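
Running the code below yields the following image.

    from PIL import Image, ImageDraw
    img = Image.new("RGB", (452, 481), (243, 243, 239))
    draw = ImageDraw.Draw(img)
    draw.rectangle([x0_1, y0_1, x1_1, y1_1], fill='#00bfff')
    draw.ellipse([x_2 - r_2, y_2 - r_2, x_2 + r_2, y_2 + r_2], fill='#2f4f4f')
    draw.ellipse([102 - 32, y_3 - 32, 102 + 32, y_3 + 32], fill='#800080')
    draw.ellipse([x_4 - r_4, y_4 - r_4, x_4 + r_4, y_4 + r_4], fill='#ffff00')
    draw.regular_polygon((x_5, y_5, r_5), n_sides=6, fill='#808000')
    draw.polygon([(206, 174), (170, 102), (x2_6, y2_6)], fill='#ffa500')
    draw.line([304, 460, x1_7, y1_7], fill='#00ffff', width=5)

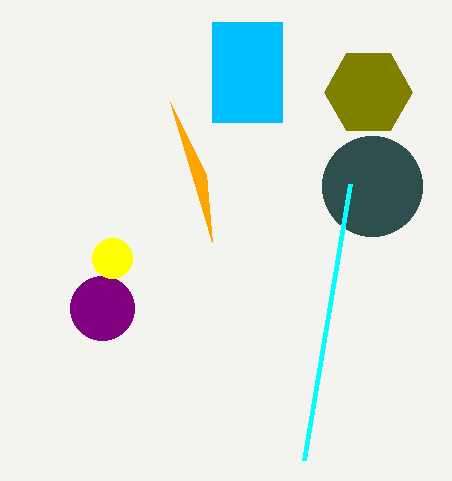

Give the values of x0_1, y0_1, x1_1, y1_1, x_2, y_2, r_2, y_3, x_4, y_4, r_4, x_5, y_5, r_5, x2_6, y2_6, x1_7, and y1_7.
x0_1 = 212
y0_1 = 22
x1_1 = 282
y1_1 = 122
x_2 = 372
y_2 = 186
r_2 = 50
y_3 = 308
x_4 = 112
y_4 = 258
r_4 = 20
x_5 = 368
y_5 = 92
r_5 = 44
x2_6 = 212
y2_6 = 242
x1_7 = 350
y1_7 = 184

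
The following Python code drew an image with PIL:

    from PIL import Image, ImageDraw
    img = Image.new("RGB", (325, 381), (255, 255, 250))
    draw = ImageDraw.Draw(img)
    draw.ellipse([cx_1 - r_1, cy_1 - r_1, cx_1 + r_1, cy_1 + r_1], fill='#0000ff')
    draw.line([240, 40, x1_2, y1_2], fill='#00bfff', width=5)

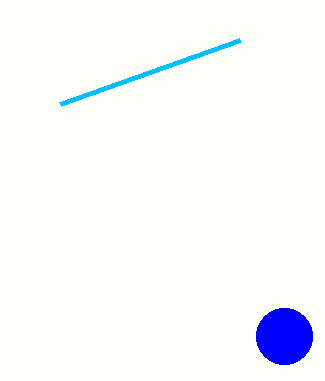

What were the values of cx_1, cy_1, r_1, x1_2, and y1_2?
cx_1 = 284
cy_1 = 336
r_1 = 28
x1_2 = 60
y1_2 = 104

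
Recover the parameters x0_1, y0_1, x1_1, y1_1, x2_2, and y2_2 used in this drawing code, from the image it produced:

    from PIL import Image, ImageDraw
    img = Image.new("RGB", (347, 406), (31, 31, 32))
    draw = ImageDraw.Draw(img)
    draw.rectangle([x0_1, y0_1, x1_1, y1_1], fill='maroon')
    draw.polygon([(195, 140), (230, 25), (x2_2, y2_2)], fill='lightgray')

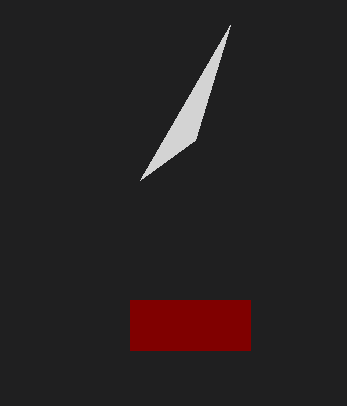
x0_1 = 130; y0_1 = 300; x1_1 = 250; y1_1 = 350; x2_2 = 140; y2_2 = 180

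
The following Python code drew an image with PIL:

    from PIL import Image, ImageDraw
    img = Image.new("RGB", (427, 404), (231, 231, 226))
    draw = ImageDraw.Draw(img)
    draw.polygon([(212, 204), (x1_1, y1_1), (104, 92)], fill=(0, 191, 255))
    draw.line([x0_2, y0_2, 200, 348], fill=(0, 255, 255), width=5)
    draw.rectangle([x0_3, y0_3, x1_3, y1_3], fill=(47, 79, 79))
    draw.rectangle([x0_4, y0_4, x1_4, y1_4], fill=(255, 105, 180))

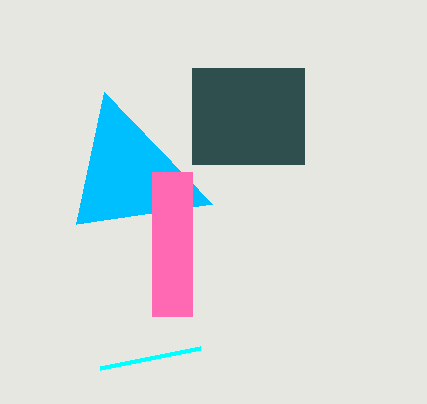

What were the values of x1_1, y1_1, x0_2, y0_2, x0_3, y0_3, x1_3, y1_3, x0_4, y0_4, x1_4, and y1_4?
x1_1 = 76; y1_1 = 224; x0_2 = 100; y0_2 = 368; x0_3 = 192; y0_3 = 68; x1_3 = 304; y1_3 = 164; x0_4 = 152; y0_4 = 172; x1_4 = 192; y1_4 = 316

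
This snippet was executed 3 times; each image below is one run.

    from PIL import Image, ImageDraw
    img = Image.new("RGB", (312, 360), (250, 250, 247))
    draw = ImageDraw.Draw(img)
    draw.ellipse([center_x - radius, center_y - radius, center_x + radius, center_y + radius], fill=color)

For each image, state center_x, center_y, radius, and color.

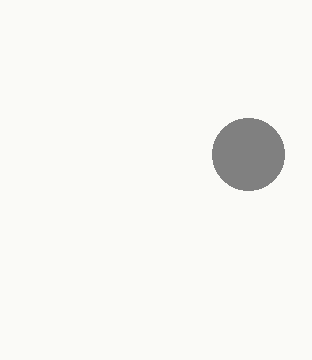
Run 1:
center_x = 248, center_y = 154, radius = 36, color = 'gray'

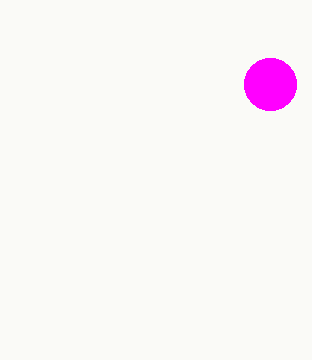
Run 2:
center_x = 270
center_y = 84
radius = 26
color = 'magenta'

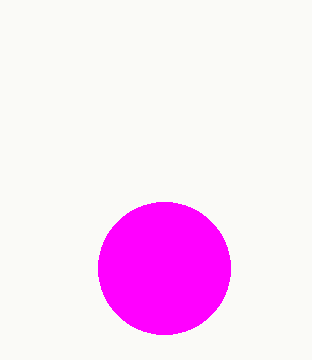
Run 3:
center_x = 164
center_y = 268
radius = 66
color = 'magenta'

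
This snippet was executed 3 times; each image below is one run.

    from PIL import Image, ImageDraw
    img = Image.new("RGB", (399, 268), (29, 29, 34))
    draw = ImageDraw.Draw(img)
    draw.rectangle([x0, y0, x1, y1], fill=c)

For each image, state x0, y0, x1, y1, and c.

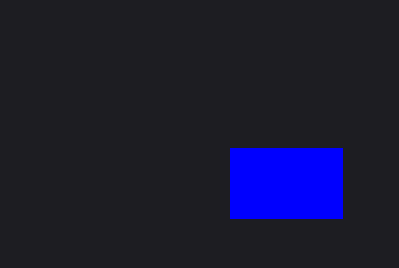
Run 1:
x0 = 230
y0 = 148
x1 = 342
y1 = 218
c = 'blue'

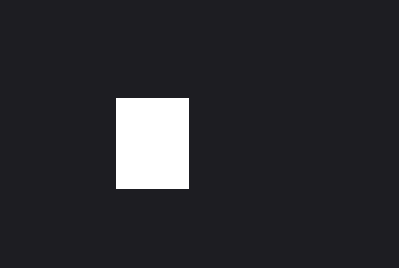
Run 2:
x0 = 116
y0 = 98
x1 = 188
y1 = 188
c = 'white'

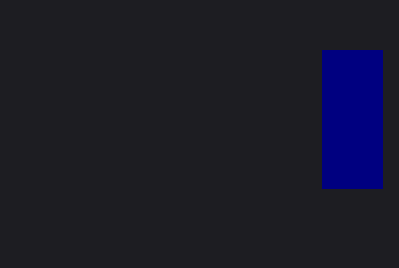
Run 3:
x0 = 322, y0 = 50, x1 = 382, y1 = 188, c = 'navy'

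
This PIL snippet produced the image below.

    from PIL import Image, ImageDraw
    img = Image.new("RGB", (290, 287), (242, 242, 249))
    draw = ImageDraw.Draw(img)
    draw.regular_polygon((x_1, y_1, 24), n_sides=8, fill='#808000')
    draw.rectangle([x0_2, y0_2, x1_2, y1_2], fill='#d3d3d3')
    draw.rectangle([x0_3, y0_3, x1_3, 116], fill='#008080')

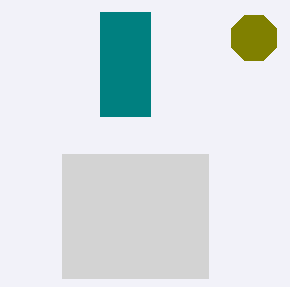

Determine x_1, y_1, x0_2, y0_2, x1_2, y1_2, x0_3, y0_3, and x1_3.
x_1 = 254, y_1 = 38, x0_2 = 62, y0_2 = 154, x1_2 = 208, y1_2 = 278, x0_3 = 100, y0_3 = 12, x1_3 = 150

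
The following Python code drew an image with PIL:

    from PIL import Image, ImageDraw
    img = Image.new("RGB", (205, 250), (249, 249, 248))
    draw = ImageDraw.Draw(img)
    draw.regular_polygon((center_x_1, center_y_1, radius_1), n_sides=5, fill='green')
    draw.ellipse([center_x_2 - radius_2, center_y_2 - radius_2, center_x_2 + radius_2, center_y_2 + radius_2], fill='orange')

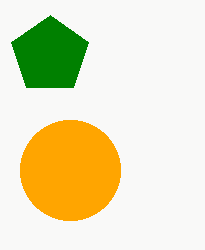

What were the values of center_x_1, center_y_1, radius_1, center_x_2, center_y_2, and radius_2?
center_x_1 = 50, center_y_1 = 55, radius_1 = 40, center_x_2 = 70, center_y_2 = 170, radius_2 = 50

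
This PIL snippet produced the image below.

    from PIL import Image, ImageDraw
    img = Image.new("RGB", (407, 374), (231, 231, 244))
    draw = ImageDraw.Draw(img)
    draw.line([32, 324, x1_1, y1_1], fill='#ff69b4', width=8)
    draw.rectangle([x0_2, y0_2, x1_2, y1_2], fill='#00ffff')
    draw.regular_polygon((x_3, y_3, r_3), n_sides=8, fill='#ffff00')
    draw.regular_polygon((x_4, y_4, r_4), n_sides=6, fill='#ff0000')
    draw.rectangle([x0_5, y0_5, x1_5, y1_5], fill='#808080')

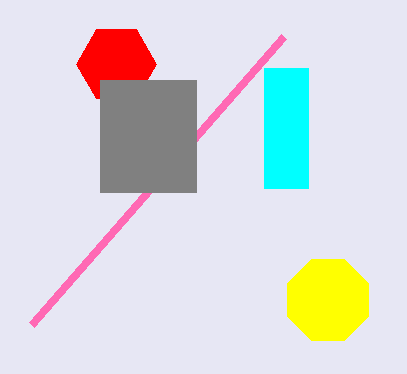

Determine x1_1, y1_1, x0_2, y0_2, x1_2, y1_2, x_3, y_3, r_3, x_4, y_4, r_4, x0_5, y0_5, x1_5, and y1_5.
x1_1 = 284; y1_1 = 36; x0_2 = 264; y0_2 = 68; x1_2 = 308; y1_2 = 188; x_3 = 328; y_3 = 300; r_3 = 44; x_4 = 116; y_4 = 64; r_4 = 40; x0_5 = 100; y0_5 = 80; x1_5 = 196; y1_5 = 192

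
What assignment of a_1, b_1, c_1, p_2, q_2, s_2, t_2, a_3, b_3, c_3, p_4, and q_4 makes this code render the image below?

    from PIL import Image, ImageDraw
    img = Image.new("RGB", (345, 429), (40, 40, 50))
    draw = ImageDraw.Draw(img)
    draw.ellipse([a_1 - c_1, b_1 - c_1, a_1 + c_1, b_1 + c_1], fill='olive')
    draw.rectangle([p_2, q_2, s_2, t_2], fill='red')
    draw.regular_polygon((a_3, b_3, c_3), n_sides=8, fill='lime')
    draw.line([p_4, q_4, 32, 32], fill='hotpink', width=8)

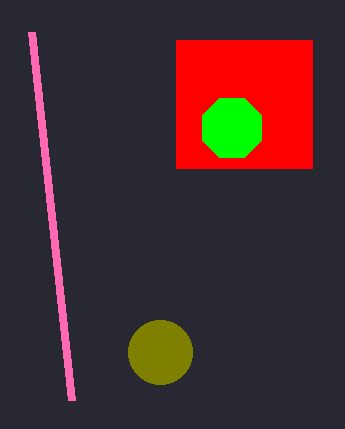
a_1 = 160
b_1 = 352
c_1 = 32
p_2 = 176
q_2 = 40
s_2 = 312
t_2 = 168
a_3 = 232
b_3 = 128
c_3 = 32
p_4 = 72
q_4 = 400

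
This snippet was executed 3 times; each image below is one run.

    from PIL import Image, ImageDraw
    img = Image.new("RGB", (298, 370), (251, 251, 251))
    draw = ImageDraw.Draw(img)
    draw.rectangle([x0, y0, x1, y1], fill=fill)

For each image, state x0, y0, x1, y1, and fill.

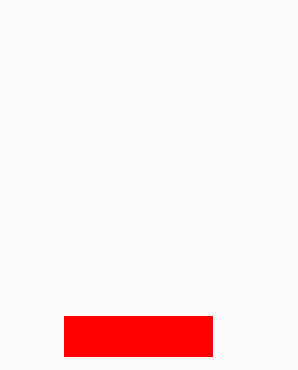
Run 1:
x0 = 64
y0 = 316
x1 = 212
y1 = 356
fill = 'red'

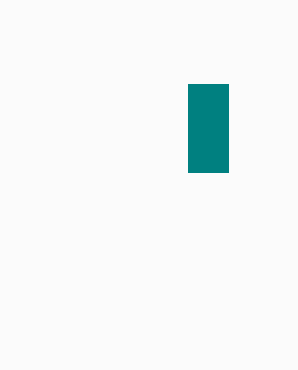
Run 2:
x0 = 188, y0 = 84, x1 = 228, y1 = 172, fill = 'teal'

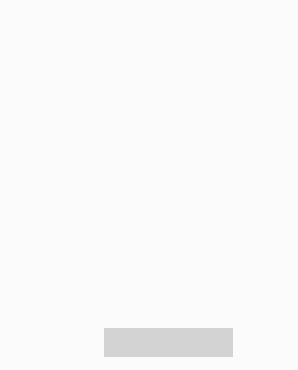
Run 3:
x0 = 104; y0 = 328; x1 = 232; y1 = 356; fill = 'lightgray'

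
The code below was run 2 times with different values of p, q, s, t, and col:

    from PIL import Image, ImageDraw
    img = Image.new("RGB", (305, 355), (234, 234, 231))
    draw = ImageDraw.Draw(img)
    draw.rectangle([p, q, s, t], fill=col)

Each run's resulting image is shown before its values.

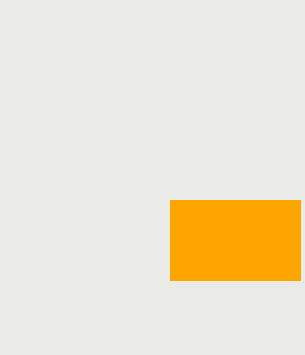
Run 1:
p = 170; q = 200; s = 300; t = 280; col = 'orange'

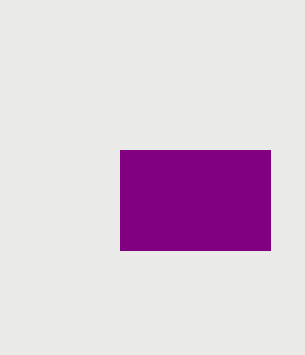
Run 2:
p = 120
q = 150
s = 270
t = 250
col = 'purple'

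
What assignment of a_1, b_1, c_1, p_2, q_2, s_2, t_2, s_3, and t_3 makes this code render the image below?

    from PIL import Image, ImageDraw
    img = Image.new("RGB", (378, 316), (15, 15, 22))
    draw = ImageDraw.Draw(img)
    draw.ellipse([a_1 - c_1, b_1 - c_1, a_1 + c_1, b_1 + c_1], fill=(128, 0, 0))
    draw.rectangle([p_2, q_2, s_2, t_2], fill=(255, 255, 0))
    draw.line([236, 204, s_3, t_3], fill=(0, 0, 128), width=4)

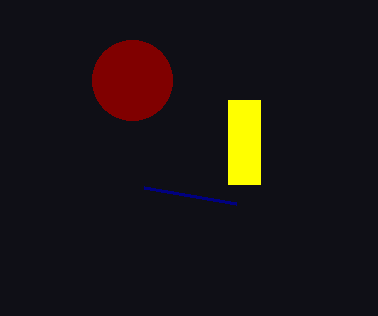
a_1 = 132, b_1 = 80, c_1 = 40, p_2 = 228, q_2 = 100, s_2 = 260, t_2 = 184, s_3 = 144, t_3 = 188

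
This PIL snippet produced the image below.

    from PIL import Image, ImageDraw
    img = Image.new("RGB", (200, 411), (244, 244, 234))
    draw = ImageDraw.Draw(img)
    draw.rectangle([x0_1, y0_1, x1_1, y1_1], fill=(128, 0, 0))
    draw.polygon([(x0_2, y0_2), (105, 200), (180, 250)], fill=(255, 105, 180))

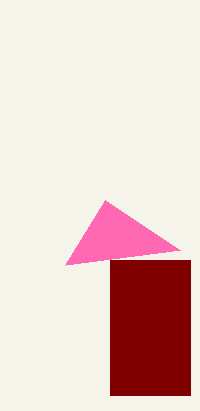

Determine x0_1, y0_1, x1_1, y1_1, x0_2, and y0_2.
x0_1 = 110; y0_1 = 260; x1_1 = 190; y1_1 = 395; x0_2 = 65; y0_2 = 265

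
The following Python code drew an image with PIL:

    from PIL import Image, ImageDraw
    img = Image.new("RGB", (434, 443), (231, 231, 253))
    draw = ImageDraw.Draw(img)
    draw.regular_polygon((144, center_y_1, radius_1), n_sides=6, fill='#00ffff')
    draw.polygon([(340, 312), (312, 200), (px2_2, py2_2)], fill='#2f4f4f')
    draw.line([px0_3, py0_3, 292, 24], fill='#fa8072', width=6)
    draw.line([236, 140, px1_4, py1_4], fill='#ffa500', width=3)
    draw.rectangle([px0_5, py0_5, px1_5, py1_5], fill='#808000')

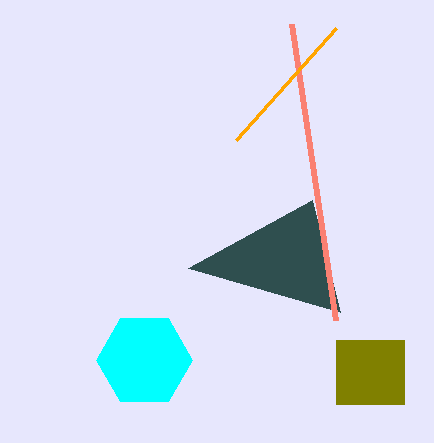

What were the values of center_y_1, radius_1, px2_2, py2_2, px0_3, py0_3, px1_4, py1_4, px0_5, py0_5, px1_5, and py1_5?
center_y_1 = 360
radius_1 = 48
px2_2 = 188
py2_2 = 268
px0_3 = 336
py0_3 = 320
px1_4 = 336
py1_4 = 28
px0_5 = 336
py0_5 = 340
px1_5 = 404
py1_5 = 404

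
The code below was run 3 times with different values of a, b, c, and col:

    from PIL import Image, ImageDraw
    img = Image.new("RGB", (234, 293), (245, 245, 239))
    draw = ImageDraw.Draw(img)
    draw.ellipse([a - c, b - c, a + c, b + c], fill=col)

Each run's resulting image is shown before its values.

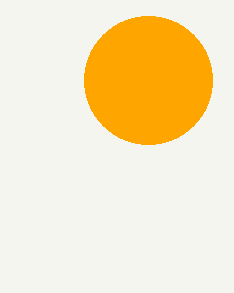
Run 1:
a = 148
b = 80
c = 64
col = 'orange'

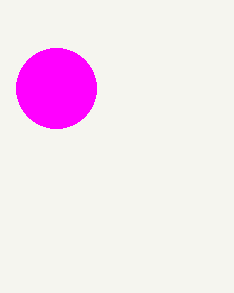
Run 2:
a = 56; b = 88; c = 40; col = 'magenta'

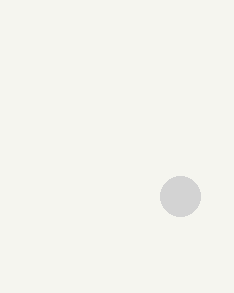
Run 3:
a = 180
b = 196
c = 20
col = 'lightgray'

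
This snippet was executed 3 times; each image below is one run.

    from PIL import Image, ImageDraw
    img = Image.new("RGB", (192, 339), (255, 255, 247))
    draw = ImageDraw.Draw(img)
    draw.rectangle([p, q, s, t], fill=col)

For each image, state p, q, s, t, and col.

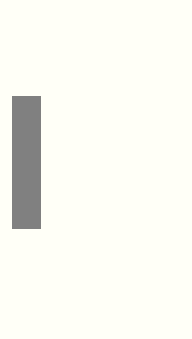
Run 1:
p = 12; q = 96; s = 40; t = 228; col = 'gray'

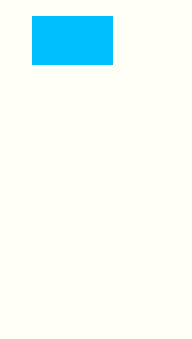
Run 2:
p = 32; q = 16; s = 112; t = 64; col = 'deepskyblue'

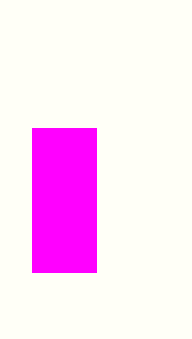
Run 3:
p = 32, q = 128, s = 96, t = 272, col = 'magenta'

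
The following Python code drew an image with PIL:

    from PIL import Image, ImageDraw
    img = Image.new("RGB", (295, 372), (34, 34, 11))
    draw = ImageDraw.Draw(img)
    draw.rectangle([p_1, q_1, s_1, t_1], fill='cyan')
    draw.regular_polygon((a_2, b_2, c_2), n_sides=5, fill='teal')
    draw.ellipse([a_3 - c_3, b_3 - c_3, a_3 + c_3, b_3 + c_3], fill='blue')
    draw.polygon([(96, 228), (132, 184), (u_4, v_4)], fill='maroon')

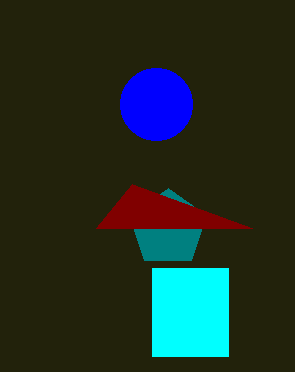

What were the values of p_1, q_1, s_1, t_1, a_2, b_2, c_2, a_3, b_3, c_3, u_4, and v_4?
p_1 = 152, q_1 = 268, s_1 = 228, t_1 = 356, a_2 = 168, b_2 = 228, c_2 = 40, a_3 = 156, b_3 = 104, c_3 = 36, u_4 = 252, v_4 = 228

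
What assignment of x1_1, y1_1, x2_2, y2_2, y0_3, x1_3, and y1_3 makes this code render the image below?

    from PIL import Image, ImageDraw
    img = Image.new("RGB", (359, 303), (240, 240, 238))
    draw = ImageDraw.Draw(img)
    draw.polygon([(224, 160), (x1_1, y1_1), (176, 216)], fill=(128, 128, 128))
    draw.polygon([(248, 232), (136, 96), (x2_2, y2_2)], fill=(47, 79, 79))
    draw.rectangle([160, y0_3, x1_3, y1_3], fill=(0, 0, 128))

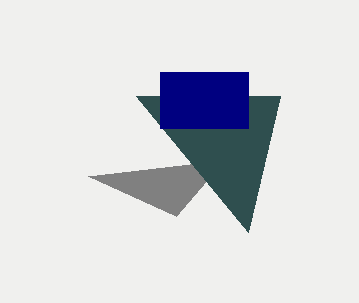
x1_1 = 88
y1_1 = 176
x2_2 = 280
y2_2 = 96
y0_3 = 72
x1_3 = 248
y1_3 = 128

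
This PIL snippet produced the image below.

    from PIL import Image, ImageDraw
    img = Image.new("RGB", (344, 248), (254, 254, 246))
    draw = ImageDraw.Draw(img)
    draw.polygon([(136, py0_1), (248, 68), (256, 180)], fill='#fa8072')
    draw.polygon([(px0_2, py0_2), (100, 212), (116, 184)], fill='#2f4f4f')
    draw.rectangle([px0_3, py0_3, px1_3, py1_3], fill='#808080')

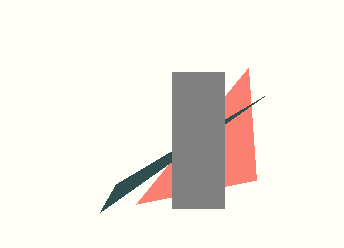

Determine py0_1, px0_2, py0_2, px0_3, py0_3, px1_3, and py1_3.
py0_1 = 204
px0_2 = 264
py0_2 = 96
px0_3 = 172
py0_3 = 72
px1_3 = 224
py1_3 = 208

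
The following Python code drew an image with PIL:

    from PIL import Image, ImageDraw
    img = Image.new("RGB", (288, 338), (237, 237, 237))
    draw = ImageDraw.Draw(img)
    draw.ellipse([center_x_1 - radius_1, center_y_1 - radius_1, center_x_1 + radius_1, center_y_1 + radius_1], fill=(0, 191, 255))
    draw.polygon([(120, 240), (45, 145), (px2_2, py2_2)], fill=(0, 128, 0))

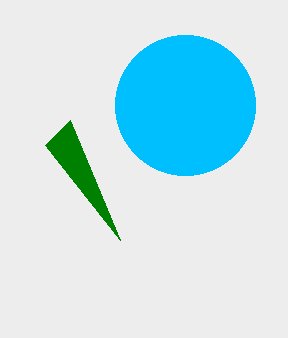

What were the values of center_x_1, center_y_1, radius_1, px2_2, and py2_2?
center_x_1 = 185
center_y_1 = 105
radius_1 = 70
px2_2 = 70
py2_2 = 120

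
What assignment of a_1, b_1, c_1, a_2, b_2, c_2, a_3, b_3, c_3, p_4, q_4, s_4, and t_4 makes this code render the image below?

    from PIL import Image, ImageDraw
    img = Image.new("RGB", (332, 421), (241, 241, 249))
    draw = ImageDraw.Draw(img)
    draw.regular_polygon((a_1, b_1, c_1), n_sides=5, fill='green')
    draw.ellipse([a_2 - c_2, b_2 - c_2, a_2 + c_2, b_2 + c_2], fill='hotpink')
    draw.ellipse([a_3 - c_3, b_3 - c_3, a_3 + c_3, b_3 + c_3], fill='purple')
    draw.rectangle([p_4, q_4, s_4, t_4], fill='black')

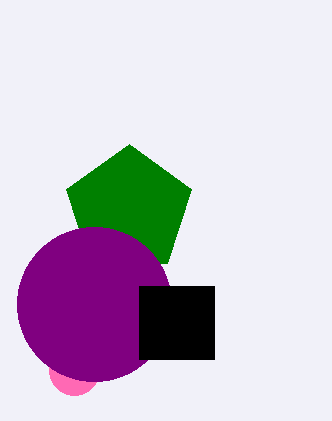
a_1 = 129
b_1 = 210
c_1 = 66
a_2 = 74
b_2 = 370
c_2 = 25
a_3 = 94
b_3 = 304
c_3 = 77
p_4 = 139
q_4 = 286
s_4 = 214
t_4 = 359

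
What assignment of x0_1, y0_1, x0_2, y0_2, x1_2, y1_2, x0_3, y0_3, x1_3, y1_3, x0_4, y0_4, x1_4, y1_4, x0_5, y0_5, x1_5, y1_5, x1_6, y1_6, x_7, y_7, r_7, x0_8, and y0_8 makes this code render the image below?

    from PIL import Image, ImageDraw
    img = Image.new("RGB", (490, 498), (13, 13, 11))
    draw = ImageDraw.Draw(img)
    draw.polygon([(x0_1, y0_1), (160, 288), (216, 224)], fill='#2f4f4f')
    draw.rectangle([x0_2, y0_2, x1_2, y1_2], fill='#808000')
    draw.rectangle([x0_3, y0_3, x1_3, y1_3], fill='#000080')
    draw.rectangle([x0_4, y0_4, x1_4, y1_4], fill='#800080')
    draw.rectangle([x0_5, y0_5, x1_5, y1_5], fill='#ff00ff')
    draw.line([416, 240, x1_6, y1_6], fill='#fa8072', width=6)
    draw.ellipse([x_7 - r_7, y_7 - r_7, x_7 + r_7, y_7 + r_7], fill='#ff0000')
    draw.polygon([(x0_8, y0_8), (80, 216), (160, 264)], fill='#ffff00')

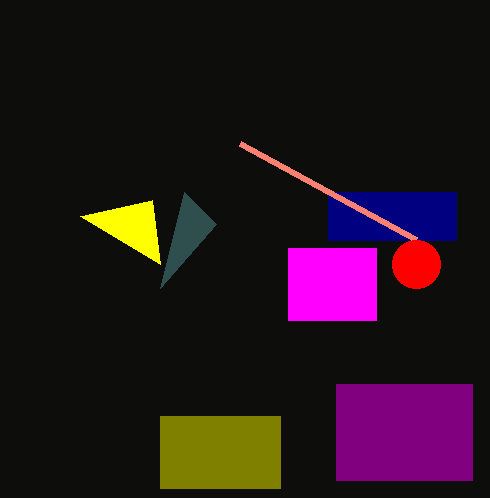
x0_1 = 184
y0_1 = 192
x0_2 = 160
y0_2 = 416
x1_2 = 280
y1_2 = 488
x0_3 = 328
y0_3 = 192
x1_3 = 456
y1_3 = 240
x0_4 = 336
y0_4 = 384
x1_4 = 472
y1_4 = 480
x0_5 = 288
y0_5 = 248
x1_5 = 376
y1_5 = 320
x1_6 = 240
y1_6 = 144
x_7 = 416
y_7 = 264
r_7 = 24
x0_8 = 152
y0_8 = 200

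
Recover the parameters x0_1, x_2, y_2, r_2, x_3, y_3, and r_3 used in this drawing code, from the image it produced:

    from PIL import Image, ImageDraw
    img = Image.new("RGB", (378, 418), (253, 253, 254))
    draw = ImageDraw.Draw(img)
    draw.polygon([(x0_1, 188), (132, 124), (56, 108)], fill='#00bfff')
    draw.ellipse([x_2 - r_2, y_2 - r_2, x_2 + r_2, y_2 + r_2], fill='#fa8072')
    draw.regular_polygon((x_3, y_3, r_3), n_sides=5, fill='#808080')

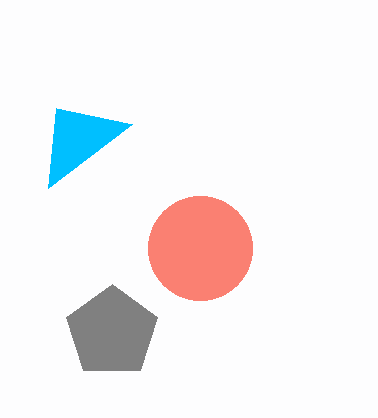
x0_1 = 48, x_2 = 200, y_2 = 248, r_2 = 52, x_3 = 112, y_3 = 332, r_3 = 48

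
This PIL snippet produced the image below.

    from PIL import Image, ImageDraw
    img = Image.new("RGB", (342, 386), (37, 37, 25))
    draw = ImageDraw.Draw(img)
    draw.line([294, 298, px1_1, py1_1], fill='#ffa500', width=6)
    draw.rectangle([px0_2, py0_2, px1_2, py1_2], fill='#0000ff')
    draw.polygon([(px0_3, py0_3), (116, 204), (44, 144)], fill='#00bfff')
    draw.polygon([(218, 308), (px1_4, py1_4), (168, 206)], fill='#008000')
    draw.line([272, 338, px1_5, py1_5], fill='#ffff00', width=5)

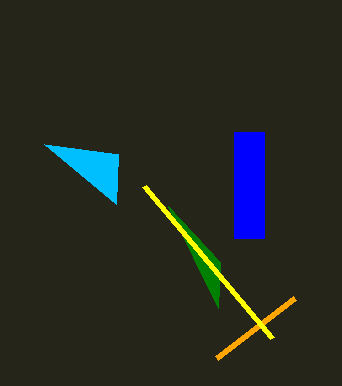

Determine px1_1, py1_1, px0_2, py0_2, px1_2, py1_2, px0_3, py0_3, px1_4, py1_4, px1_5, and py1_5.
px1_1 = 216, py1_1 = 358, px0_2 = 234, py0_2 = 132, px1_2 = 264, py1_2 = 238, px0_3 = 118, py0_3 = 154, px1_4 = 220, py1_4 = 262, px1_5 = 144, py1_5 = 186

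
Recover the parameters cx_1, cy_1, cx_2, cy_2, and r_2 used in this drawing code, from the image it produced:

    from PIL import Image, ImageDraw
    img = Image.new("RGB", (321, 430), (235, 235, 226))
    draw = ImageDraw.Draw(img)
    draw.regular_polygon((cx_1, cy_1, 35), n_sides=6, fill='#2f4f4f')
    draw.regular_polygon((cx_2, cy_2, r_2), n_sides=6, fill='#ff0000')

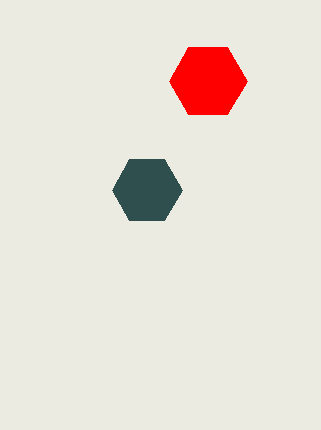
cx_1 = 147
cy_1 = 190
cx_2 = 208
cy_2 = 81
r_2 = 39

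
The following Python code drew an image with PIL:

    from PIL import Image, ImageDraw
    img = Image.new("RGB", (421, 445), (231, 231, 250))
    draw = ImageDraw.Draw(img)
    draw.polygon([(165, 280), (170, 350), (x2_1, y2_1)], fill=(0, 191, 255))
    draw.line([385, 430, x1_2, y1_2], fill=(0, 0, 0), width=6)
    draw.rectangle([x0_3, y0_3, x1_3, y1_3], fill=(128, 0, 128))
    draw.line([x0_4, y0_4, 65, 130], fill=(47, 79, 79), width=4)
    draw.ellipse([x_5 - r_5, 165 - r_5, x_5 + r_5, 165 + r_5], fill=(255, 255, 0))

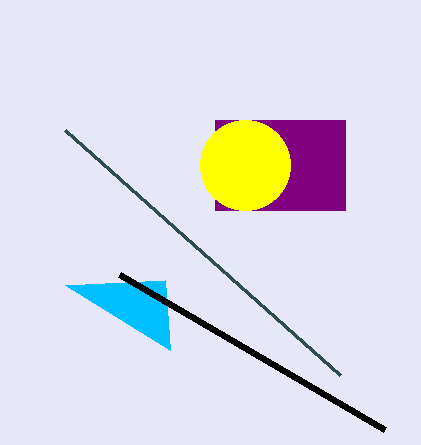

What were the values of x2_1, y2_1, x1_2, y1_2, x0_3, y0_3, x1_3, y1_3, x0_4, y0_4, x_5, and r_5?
x2_1 = 65; y2_1 = 285; x1_2 = 120; y1_2 = 275; x0_3 = 215; y0_3 = 120; x1_3 = 345; y1_3 = 210; x0_4 = 340; y0_4 = 375; x_5 = 245; r_5 = 45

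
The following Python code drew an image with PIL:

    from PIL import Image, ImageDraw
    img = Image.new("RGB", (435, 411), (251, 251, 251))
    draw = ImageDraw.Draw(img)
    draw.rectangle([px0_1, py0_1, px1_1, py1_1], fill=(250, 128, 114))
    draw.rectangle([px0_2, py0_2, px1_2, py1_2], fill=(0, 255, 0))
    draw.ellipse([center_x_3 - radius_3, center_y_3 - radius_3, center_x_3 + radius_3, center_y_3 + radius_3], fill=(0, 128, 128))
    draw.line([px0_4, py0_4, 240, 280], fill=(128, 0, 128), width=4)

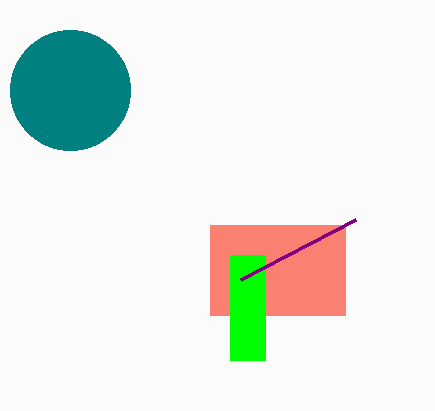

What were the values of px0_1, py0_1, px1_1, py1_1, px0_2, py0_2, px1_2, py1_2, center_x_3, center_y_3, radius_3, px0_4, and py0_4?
px0_1 = 210
py0_1 = 225
px1_1 = 345
py1_1 = 315
px0_2 = 230
py0_2 = 255
px1_2 = 265
py1_2 = 360
center_x_3 = 70
center_y_3 = 90
radius_3 = 60
px0_4 = 355
py0_4 = 220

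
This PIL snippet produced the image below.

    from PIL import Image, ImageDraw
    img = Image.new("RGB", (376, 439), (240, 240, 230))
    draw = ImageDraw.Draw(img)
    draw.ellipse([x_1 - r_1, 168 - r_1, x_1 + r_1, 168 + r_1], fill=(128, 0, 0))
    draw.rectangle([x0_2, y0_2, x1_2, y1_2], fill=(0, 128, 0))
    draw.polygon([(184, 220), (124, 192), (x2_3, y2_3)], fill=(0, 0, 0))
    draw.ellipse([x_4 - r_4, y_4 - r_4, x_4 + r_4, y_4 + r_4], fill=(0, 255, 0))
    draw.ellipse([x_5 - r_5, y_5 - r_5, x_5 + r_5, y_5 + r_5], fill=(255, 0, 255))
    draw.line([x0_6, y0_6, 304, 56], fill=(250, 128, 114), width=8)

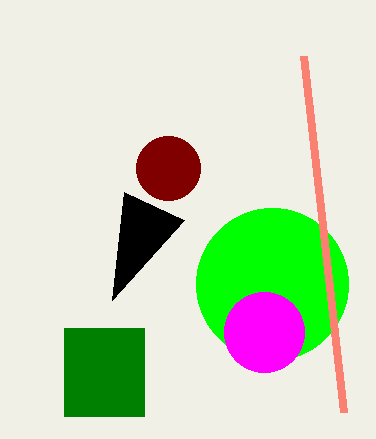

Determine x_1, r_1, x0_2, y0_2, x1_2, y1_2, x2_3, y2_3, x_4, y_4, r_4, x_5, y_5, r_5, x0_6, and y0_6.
x_1 = 168, r_1 = 32, x0_2 = 64, y0_2 = 328, x1_2 = 144, y1_2 = 416, x2_3 = 112, y2_3 = 300, x_4 = 272, y_4 = 284, r_4 = 76, x_5 = 264, y_5 = 332, r_5 = 40, x0_6 = 344, y0_6 = 412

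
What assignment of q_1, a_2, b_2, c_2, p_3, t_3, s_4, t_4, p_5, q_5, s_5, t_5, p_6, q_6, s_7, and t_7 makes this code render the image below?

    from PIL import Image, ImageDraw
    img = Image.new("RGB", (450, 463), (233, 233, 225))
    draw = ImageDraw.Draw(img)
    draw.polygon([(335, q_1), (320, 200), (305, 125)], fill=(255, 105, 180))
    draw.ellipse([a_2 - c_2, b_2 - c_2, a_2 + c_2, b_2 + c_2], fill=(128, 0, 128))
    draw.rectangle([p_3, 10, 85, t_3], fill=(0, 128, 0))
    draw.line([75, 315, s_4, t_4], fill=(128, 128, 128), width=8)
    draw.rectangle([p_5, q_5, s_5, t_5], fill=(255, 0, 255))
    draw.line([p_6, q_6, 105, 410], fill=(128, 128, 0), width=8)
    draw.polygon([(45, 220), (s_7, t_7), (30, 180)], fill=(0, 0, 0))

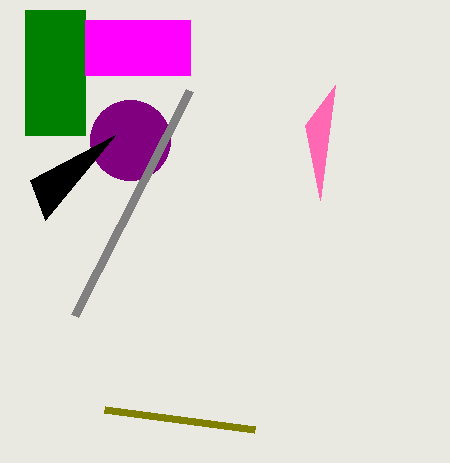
q_1 = 85; a_2 = 130; b_2 = 140; c_2 = 40; p_3 = 25; t_3 = 135; s_4 = 190; t_4 = 90; p_5 = 85; q_5 = 20; s_5 = 190; t_5 = 75; p_6 = 255; q_6 = 430; s_7 = 115; t_7 = 135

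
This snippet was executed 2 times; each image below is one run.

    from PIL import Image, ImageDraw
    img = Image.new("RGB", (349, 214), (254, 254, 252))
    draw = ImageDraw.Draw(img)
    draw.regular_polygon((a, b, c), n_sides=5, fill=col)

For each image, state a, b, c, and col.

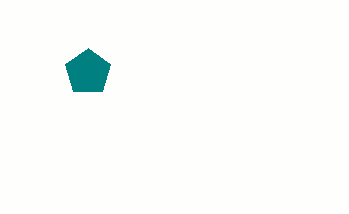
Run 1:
a = 88; b = 72; c = 24; col = 'teal'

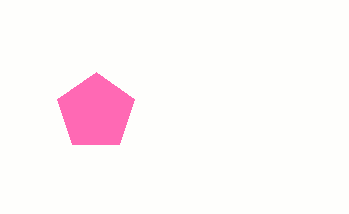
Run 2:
a = 96, b = 112, c = 40, col = 'hotpink'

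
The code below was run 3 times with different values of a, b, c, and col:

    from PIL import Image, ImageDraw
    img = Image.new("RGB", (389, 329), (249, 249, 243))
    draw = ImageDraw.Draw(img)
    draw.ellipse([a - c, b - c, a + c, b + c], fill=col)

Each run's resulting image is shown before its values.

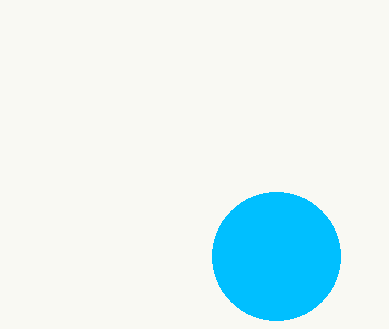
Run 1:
a = 276; b = 256; c = 64; col = 'deepskyblue'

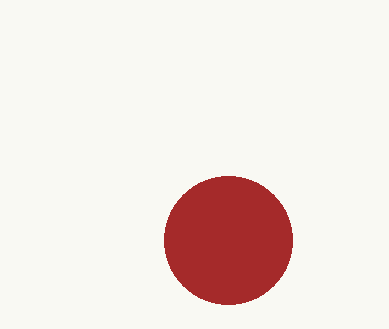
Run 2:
a = 228
b = 240
c = 64
col = 'brown'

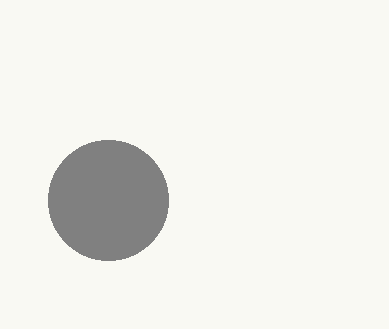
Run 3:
a = 108
b = 200
c = 60
col = 'gray'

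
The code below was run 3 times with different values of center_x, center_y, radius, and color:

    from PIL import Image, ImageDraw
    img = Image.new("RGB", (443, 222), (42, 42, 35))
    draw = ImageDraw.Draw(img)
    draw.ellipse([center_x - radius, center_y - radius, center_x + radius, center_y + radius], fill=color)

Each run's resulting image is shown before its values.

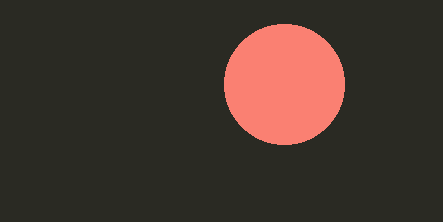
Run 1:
center_x = 284
center_y = 84
radius = 60
color = 'salmon'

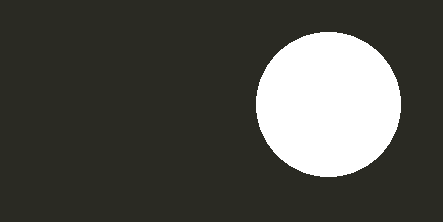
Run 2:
center_x = 328; center_y = 104; radius = 72; color = 'white'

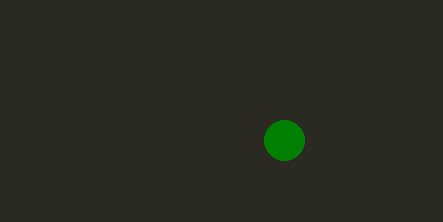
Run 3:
center_x = 284, center_y = 140, radius = 20, color = 'green'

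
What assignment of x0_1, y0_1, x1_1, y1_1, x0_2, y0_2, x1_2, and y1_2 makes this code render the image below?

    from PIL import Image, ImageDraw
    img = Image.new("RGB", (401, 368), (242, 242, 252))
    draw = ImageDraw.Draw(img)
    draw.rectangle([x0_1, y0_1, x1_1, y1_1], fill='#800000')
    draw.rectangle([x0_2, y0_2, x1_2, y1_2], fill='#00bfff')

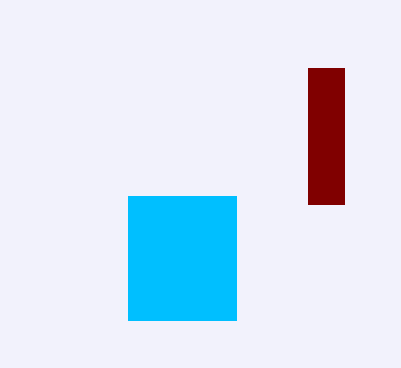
x0_1 = 308
y0_1 = 68
x1_1 = 344
y1_1 = 204
x0_2 = 128
y0_2 = 196
x1_2 = 236
y1_2 = 320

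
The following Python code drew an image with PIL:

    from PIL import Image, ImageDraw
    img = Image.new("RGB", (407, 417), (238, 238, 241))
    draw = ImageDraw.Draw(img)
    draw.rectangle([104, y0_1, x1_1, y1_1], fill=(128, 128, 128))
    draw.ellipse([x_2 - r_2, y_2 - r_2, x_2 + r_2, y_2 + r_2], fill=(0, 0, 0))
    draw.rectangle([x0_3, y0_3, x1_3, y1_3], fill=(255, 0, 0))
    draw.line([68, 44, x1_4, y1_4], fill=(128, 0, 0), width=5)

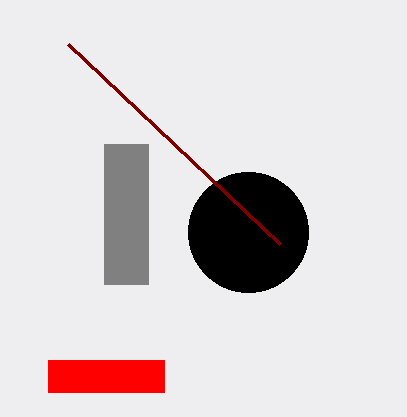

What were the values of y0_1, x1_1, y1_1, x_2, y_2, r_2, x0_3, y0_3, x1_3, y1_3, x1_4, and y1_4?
y0_1 = 144, x1_1 = 148, y1_1 = 284, x_2 = 248, y_2 = 232, r_2 = 60, x0_3 = 48, y0_3 = 360, x1_3 = 164, y1_3 = 392, x1_4 = 280, y1_4 = 244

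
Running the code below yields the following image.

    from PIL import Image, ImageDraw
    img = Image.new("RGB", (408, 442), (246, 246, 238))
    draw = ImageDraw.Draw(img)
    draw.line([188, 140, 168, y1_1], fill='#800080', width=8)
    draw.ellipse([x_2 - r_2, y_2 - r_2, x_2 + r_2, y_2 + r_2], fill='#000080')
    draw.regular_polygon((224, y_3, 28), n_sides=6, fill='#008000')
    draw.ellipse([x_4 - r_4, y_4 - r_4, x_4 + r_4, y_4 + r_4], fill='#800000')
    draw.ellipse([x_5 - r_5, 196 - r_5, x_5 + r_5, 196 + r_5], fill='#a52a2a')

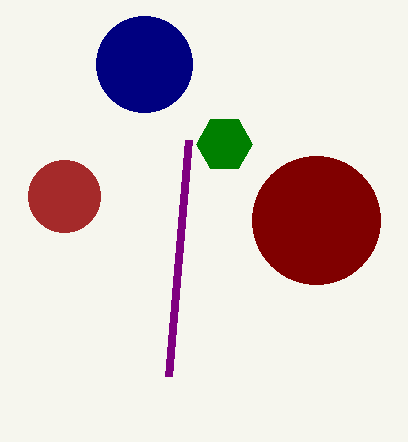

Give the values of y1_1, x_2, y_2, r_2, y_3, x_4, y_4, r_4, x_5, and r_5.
y1_1 = 376, x_2 = 144, y_2 = 64, r_2 = 48, y_3 = 144, x_4 = 316, y_4 = 220, r_4 = 64, x_5 = 64, r_5 = 36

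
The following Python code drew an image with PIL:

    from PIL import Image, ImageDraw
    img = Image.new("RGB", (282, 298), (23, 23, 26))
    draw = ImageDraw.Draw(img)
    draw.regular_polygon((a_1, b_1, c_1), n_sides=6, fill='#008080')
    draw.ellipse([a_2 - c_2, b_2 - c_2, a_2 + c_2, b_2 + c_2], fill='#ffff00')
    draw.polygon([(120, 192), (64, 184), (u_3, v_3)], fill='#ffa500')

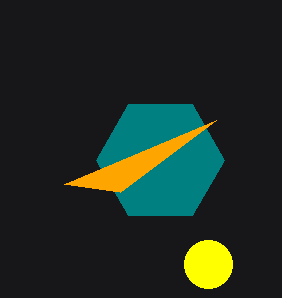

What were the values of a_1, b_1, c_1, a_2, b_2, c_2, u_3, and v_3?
a_1 = 160; b_1 = 160; c_1 = 64; a_2 = 208; b_2 = 264; c_2 = 24; u_3 = 216; v_3 = 120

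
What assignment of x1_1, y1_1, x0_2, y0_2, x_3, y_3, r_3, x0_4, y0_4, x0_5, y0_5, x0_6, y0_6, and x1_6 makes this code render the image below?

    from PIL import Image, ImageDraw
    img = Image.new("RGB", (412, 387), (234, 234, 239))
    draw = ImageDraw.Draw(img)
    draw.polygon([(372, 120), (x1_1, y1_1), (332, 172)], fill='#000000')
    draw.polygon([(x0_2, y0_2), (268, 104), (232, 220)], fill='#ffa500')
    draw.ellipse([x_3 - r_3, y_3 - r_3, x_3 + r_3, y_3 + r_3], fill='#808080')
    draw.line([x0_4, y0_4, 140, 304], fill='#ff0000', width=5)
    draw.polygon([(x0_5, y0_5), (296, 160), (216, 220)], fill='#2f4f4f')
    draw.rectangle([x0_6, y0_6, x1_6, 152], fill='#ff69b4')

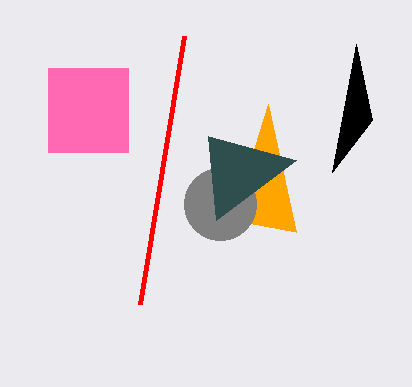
x1_1 = 356
y1_1 = 44
x0_2 = 296
y0_2 = 232
x_3 = 220
y_3 = 204
r_3 = 36
x0_4 = 184
y0_4 = 36
x0_5 = 208
y0_5 = 136
x0_6 = 48
y0_6 = 68
x1_6 = 128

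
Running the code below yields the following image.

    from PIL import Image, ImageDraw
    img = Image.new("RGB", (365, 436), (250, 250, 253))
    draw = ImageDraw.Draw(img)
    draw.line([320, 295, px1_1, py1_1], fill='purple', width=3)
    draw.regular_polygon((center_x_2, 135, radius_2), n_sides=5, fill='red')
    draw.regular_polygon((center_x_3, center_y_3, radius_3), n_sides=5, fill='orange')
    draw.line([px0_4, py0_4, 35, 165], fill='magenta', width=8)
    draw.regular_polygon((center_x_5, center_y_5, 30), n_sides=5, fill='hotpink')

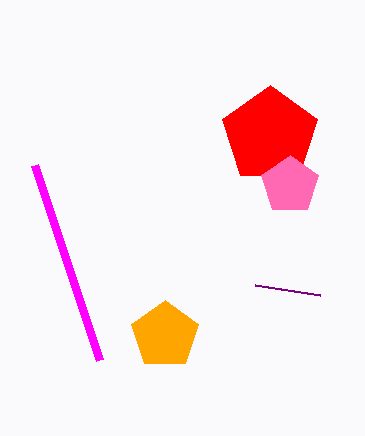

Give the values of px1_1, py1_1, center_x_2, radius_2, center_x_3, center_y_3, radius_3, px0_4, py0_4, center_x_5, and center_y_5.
px1_1 = 255
py1_1 = 285
center_x_2 = 270
radius_2 = 50
center_x_3 = 165
center_y_3 = 335
radius_3 = 35
px0_4 = 100
py0_4 = 360
center_x_5 = 290
center_y_5 = 185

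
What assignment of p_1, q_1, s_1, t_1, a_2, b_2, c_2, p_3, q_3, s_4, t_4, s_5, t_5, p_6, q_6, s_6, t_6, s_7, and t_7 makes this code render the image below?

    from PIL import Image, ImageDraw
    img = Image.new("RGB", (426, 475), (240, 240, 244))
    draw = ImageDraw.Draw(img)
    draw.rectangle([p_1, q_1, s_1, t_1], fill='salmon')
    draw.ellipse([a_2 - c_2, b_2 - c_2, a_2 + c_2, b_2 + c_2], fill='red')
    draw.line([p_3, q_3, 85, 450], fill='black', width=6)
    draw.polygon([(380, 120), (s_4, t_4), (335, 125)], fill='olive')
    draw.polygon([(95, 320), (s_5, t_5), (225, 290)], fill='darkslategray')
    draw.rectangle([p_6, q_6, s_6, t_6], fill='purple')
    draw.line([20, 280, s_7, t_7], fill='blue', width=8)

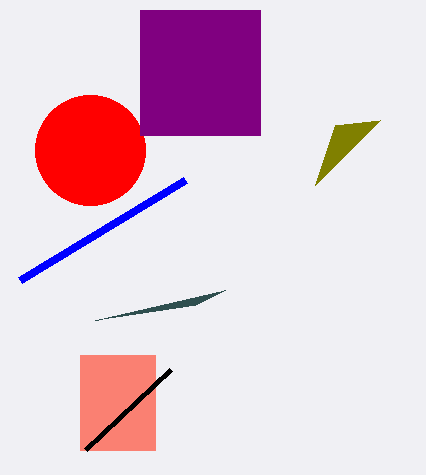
p_1 = 80, q_1 = 355, s_1 = 155, t_1 = 450, a_2 = 90, b_2 = 150, c_2 = 55, p_3 = 170, q_3 = 370, s_4 = 315, t_4 = 185, s_5 = 195, t_5 = 305, p_6 = 140, q_6 = 10, s_6 = 260, t_6 = 135, s_7 = 185, t_7 = 180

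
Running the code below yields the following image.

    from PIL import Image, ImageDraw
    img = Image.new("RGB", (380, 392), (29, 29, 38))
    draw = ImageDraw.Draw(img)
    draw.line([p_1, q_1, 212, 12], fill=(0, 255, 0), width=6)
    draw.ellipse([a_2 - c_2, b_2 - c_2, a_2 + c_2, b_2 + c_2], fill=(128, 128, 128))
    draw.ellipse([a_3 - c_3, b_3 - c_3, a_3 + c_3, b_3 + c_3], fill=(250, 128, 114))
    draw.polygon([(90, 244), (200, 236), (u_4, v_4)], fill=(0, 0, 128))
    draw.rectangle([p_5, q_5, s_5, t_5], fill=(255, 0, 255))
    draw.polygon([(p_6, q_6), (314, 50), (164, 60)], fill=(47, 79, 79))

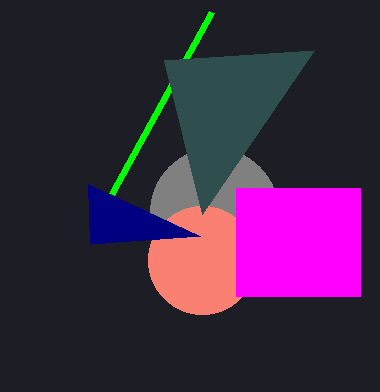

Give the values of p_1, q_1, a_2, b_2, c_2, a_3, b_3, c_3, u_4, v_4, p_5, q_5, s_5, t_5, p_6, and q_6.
p_1 = 112, q_1 = 194, a_2 = 214, b_2 = 212, c_2 = 64, a_3 = 202, b_3 = 260, c_3 = 54, u_4 = 88, v_4 = 184, p_5 = 236, q_5 = 188, s_5 = 360, t_5 = 296, p_6 = 202, q_6 = 214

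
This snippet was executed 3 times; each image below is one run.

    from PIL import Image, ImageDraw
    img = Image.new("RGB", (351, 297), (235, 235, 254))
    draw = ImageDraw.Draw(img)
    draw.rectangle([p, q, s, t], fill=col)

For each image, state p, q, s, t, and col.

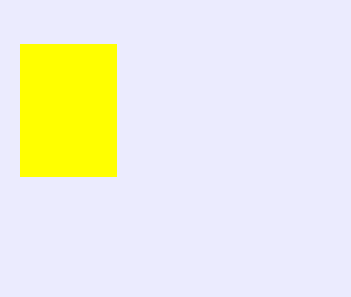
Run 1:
p = 20; q = 44; s = 116; t = 176; col = 'yellow'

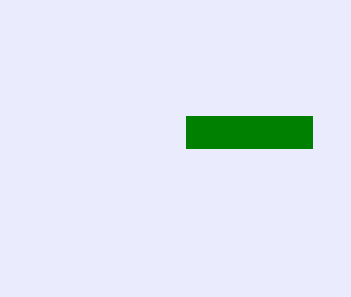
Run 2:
p = 186
q = 116
s = 312
t = 148
col = 'green'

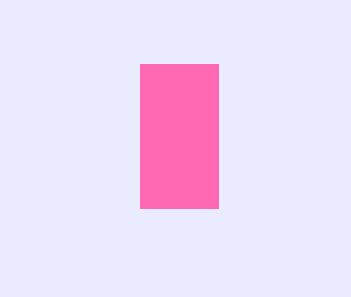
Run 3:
p = 140
q = 64
s = 218
t = 208
col = 'hotpink'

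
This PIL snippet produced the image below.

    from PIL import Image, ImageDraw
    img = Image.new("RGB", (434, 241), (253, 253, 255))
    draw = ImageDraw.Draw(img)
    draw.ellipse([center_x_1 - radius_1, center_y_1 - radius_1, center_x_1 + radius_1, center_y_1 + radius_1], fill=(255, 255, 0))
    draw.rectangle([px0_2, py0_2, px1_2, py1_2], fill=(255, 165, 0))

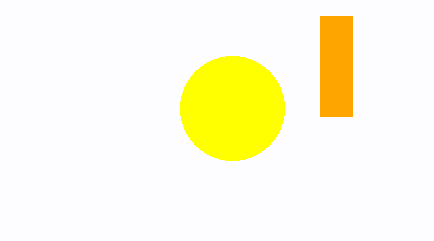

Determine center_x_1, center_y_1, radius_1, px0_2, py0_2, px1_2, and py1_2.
center_x_1 = 232, center_y_1 = 108, radius_1 = 52, px0_2 = 320, py0_2 = 16, px1_2 = 352, py1_2 = 116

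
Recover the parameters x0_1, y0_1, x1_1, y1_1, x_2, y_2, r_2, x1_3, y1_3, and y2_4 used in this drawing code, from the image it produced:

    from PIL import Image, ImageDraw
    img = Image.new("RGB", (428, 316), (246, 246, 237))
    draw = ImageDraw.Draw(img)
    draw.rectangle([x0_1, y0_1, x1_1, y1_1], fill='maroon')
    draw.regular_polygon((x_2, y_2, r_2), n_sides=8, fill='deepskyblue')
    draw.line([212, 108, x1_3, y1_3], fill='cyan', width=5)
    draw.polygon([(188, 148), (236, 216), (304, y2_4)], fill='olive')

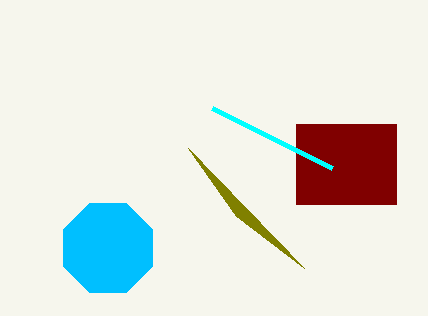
x0_1 = 296, y0_1 = 124, x1_1 = 396, y1_1 = 204, x_2 = 108, y_2 = 248, r_2 = 48, x1_3 = 332, y1_3 = 168, y2_4 = 268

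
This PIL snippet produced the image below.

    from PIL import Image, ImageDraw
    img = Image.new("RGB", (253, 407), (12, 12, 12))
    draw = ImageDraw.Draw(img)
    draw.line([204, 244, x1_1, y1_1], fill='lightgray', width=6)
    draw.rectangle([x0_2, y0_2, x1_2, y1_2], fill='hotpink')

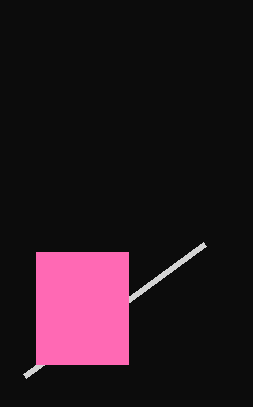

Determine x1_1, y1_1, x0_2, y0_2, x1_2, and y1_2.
x1_1 = 24, y1_1 = 376, x0_2 = 36, y0_2 = 252, x1_2 = 128, y1_2 = 364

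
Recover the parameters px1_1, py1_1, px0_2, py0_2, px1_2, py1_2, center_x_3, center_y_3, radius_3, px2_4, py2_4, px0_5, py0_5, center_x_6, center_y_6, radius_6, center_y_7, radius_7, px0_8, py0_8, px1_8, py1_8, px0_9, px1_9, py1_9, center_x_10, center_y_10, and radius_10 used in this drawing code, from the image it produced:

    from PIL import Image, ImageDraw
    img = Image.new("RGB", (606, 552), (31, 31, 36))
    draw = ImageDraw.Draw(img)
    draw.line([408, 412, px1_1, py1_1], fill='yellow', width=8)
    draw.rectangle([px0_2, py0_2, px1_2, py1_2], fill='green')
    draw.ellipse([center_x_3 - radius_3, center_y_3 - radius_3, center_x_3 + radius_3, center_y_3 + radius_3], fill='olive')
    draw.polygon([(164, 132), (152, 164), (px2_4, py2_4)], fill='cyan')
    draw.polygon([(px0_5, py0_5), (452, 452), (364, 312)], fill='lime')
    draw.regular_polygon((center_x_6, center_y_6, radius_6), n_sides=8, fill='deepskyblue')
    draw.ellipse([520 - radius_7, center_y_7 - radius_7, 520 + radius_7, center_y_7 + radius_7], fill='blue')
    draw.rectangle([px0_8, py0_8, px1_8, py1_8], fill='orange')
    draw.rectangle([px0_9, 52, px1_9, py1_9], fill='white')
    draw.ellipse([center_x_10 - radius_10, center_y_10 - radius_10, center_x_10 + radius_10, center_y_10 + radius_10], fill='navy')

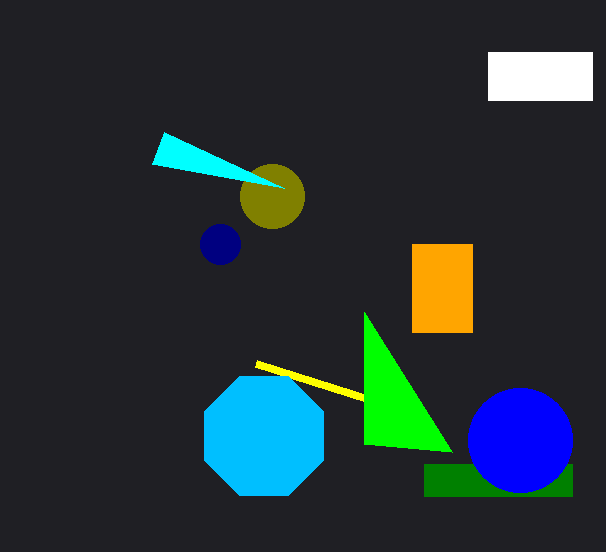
px1_1 = 256
py1_1 = 364
px0_2 = 424
py0_2 = 464
px1_2 = 572
py1_2 = 496
center_x_3 = 272
center_y_3 = 196
radius_3 = 32
px2_4 = 284
py2_4 = 188
px0_5 = 364
py0_5 = 444
center_x_6 = 264
center_y_6 = 436
radius_6 = 64
center_y_7 = 440
radius_7 = 52
px0_8 = 412
py0_8 = 244
px1_8 = 472
py1_8 = 332
px0_9 = 488
px1_9 = 592
py1_9 = 100
center_x_10 = 220
center_y_10 = 244
radius_10 = 20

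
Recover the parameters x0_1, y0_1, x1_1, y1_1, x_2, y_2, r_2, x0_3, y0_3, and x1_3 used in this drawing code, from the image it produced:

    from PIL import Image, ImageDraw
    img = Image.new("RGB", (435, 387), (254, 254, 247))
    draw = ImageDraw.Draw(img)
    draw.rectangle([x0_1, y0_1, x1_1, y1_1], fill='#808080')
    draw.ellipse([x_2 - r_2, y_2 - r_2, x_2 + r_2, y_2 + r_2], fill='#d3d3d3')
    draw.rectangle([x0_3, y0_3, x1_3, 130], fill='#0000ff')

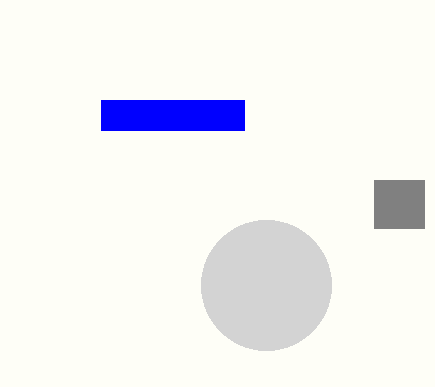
x0_1 = 374, y0_1 = 180, x1_1 = 424, y1_1 = 228, x_2 = 266, y_2 = 285, r_2 = 65, x0_3 = 101, y0_3 = 100, x1_3 = 244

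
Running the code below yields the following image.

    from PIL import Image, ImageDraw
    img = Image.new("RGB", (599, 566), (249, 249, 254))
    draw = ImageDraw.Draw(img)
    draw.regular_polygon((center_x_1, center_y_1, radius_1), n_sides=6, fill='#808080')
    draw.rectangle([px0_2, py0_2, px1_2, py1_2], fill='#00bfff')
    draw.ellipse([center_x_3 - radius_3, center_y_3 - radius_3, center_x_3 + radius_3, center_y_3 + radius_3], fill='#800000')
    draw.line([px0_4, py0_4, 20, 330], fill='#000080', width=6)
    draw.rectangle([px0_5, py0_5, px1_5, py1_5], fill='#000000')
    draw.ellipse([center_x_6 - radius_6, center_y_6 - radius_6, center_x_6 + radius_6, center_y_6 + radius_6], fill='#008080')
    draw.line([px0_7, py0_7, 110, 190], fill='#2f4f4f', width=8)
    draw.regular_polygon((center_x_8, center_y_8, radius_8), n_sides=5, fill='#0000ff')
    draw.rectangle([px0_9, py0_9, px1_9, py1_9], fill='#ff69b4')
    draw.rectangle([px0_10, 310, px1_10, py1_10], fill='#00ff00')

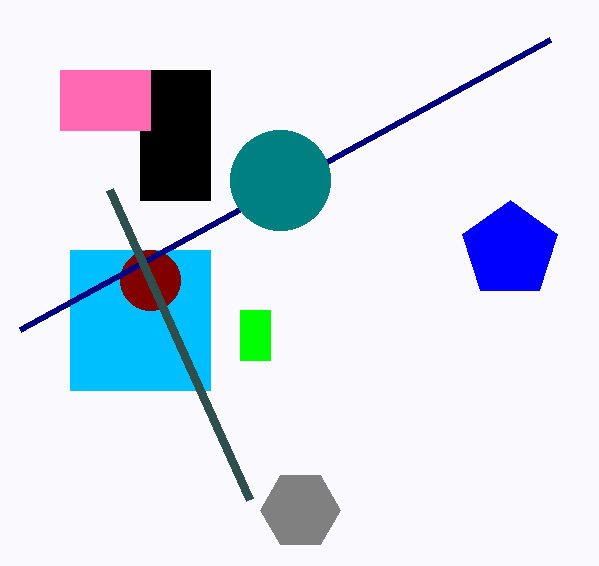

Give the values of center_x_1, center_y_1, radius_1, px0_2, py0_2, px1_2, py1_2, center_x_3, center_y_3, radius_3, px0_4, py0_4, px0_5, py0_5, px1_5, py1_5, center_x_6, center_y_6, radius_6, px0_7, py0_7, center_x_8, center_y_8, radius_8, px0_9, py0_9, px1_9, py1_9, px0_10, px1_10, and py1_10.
center_x_1 = 300, center_y_1 = 510, radius_1 = 40, px0_2 = 70, py0_2 = 250, px1_2 = 210, py1_2 = 390, center_x_3 = 150, center_y_3 = 280, radius_3 = 30, px0_4 = 550, py0_4 = 40, px0_5 = 140, py0_5 = 70, px1_5 = 210, py1_5 = 200, center_x_6 = 280, center_y_6 = 180, radius_6 = 50, px0_7 = 250, py0_7 = 500, center_x_8 = 510, center_y_8 = 250, radius_8 = 50, px0_9 = 60, py0_9 = 70, px1_9 = 150, py1_9 = 130, px0_10 = 240, px1_10 = 270, py1_10 = 360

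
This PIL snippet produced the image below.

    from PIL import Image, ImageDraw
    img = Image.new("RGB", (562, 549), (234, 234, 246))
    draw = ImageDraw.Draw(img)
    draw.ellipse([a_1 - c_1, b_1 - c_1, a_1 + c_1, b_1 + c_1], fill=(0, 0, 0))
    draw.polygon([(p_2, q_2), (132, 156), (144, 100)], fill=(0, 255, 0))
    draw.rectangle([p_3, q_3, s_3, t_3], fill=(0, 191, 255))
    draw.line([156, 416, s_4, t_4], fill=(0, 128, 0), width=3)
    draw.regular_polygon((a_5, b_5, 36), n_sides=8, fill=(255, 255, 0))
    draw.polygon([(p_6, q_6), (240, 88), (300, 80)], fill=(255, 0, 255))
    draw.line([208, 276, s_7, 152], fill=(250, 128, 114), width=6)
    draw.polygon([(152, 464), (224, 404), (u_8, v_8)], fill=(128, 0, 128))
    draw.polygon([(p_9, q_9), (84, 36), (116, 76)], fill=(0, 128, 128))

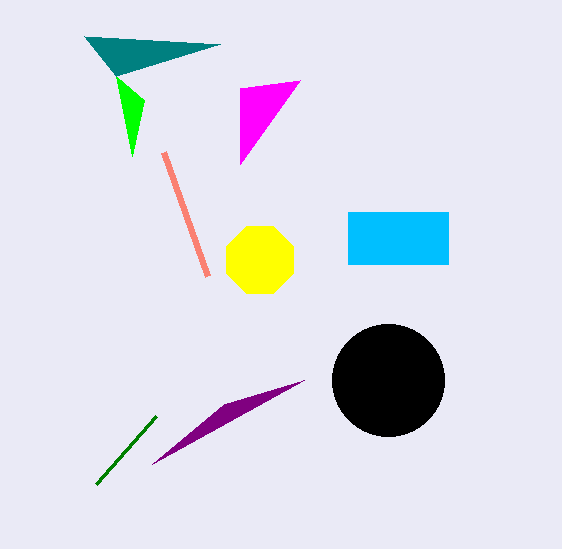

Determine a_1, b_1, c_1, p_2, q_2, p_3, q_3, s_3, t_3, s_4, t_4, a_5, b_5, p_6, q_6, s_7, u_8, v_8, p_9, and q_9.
a_1 = 388, b_1 = 380, c_1 = 56, p_2 = 116, q_2 = 76, p_3 = 348, q_3 = 212, s_3 = 448, t_3 = 264, s_4 = 96, t_4 = 484, a_5 = 260, b_5 = 260, p_6 = 240, q_6 = 164, s_7 = 164, u_8 = 304, v_8 = 380, p_9 = 220, q_9 = 44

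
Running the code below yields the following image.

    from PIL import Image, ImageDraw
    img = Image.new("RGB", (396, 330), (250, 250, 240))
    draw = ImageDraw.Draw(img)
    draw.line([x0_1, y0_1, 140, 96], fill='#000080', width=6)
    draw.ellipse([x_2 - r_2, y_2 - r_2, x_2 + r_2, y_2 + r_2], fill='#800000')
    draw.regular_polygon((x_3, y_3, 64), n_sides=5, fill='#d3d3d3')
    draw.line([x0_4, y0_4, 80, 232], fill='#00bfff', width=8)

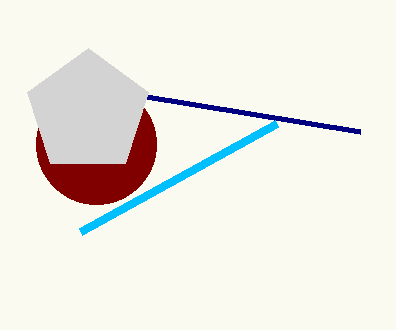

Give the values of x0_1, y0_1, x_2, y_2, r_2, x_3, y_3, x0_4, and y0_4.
x0_1 = 360
y0_1 = 132
x_2 = 96
y_2 = 144
r_2 = 60
x_3 = 88
y_3 = 112
x0_4 = 276
y0_4 = 124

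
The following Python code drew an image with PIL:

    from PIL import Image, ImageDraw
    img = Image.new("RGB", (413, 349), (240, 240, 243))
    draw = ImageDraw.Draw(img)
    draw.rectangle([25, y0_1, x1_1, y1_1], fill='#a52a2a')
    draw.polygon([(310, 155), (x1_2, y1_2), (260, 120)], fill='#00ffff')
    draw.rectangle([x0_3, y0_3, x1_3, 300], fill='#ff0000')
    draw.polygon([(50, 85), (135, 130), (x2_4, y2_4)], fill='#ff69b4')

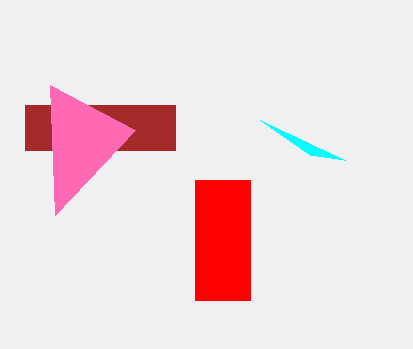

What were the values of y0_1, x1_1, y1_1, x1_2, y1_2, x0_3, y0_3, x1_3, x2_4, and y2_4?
y0_1 = 105
x1_1 = 175
y1_1 = 150
x1_2 = 345
y1_2 = 160
x0_3 = 195
y0_3 = 180
x1_3 = 250
x2_4 = 55
y2_4 = 215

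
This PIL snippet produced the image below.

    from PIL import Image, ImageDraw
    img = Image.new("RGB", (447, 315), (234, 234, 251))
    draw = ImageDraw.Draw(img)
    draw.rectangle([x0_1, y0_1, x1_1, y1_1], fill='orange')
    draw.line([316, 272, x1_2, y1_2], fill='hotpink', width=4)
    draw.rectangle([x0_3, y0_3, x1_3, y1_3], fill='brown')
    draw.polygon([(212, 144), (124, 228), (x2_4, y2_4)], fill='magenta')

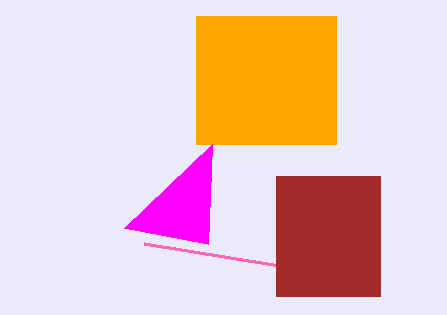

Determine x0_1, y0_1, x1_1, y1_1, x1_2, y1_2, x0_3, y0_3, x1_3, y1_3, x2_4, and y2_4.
x0_1 = 196, y0_1 = 16, x1_1 = 336, y1_1 = 144, x1_2 = 144, y1_2 = 244, x0_3 = 276, y0_3 = 176, x1_3 = 380, y1_3 = 296, x2_4 = 208, y2_4 = 244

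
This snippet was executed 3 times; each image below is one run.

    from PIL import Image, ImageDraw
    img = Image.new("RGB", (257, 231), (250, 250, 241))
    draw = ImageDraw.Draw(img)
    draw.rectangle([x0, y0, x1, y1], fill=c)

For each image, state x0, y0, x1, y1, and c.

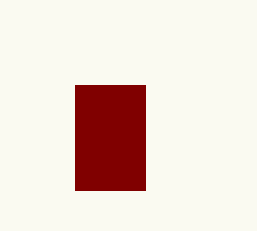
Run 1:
x0 = 75; y0 = 85; x1 = 145; y1 = 190; c = 'maroon'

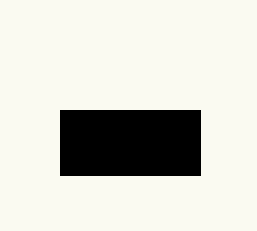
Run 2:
x0 = 60; y0 = 110; x1 = 200; y1 = 175; c = 'black'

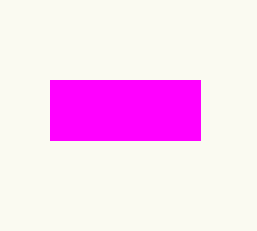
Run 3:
x0 = 50, y0 = 80, x1 = 200, y1 = 140, c = 'magenta'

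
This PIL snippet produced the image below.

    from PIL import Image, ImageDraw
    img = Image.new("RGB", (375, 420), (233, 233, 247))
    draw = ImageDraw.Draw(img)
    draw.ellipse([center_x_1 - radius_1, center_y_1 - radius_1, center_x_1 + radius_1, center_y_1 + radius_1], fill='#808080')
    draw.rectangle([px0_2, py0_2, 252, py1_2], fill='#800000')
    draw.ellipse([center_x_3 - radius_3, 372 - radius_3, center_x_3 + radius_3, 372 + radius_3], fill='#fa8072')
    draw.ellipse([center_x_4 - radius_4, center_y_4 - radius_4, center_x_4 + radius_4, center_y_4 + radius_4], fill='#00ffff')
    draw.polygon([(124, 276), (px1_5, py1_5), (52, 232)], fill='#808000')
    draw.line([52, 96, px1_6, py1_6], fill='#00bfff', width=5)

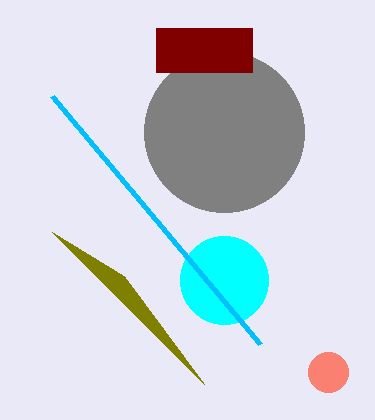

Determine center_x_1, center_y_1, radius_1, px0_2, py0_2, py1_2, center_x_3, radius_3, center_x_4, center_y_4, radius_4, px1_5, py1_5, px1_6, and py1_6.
center_x_1 = 224, center_y_1 = 132, radius_1 = 80, px0_2 = 156, py0_2 = 28, py1_2 = 72, center_x_3 = 328, radius_3 = 20, center_x_4 = 224, center_y_4 = 280, radius_4 = 44, px1_5 = 204, py1_5 = 384, px1_6 = 260, py1_6 = 344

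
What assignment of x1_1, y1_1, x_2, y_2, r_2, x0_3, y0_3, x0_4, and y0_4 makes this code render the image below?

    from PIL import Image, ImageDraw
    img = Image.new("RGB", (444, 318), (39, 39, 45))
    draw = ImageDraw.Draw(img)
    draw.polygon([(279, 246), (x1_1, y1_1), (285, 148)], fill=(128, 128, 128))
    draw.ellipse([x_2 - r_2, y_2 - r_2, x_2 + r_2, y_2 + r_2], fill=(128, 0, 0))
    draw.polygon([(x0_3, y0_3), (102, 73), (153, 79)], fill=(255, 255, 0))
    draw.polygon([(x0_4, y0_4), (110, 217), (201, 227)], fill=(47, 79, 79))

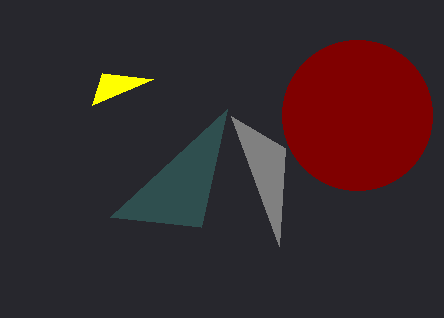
x1_1 = 231; y1_1 = 116; x_2 = 357; y_2 = 115; r_2 = 75; x0_3 = 92; y0_3 = 105; x0_4 = 227; y0_4 = 109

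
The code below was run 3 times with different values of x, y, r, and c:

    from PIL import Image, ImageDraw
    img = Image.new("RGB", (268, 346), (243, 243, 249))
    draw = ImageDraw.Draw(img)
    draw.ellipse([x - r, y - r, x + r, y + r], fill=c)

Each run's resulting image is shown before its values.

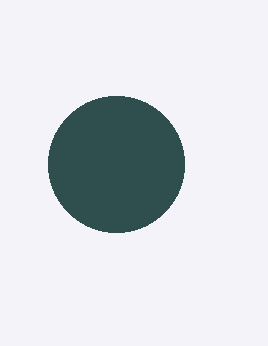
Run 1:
x = 116, y = 164, r = 68, c = 'darkslategray'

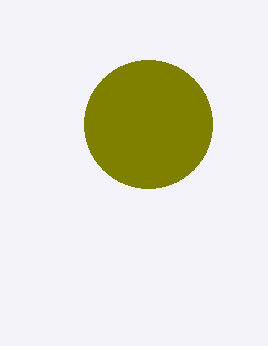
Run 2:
x = 148, y = 124, r = 64, c = 'olive'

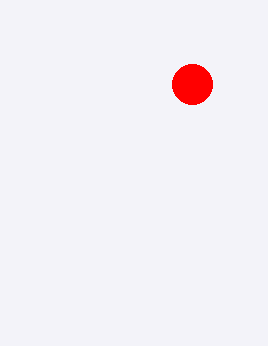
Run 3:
x = 192, y = 84, r = 20, c = 'red'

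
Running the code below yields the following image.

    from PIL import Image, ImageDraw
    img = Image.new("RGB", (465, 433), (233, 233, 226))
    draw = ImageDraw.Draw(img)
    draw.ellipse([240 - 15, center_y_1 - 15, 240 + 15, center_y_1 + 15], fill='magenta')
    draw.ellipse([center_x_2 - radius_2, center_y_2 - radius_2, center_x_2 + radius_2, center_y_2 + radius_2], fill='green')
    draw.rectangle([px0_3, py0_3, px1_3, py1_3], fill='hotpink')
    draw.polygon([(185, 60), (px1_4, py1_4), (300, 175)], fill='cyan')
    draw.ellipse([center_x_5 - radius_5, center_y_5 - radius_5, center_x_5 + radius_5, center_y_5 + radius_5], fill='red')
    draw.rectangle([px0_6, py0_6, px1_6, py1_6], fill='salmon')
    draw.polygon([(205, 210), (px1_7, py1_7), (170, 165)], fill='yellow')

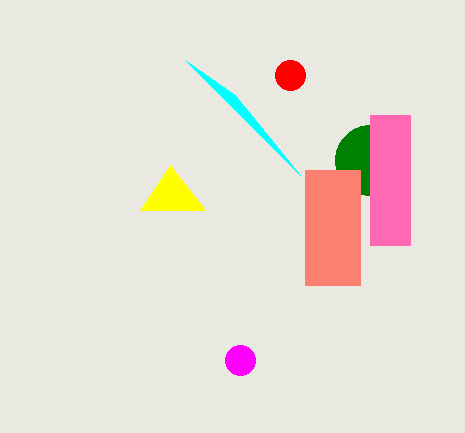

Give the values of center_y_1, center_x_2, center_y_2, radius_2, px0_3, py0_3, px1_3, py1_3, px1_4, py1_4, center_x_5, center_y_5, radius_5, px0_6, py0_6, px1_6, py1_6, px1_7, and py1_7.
center_y_1 = 360; center_x_2 = 370; center_y_2 = 160; radius_2 = 35; px0_3 = 370; py0_3 = 115; px1_3 = 410; py1_3 = 245; px1_4 = 235; py1_4 = 95; center_x_5 = 290; center_y_5 = 75; radius_5 = 15; px0_6 = 305; py0_6 = 170; px1_6 = 360; py1_6 = 285; px1_7 = 140; py1_7 = 210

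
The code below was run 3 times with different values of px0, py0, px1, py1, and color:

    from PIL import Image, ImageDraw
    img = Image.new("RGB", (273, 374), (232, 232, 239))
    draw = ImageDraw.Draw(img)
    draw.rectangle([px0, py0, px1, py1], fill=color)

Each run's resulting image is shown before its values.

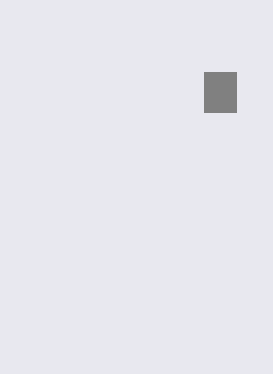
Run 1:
px0 = 204, py0 = 72, px1 = 236, py1 = 112, color = 'gray'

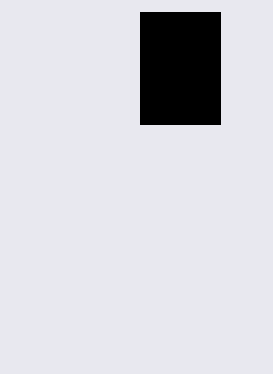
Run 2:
px0 = 140
py0 = 12
px1 = 220
py1 = 124
color = 'black'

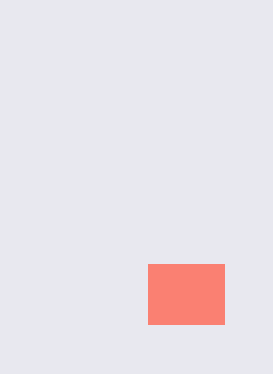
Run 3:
px0 = 148; py0 = 264; px1 = 224; py1 = 324; color = 'salmon'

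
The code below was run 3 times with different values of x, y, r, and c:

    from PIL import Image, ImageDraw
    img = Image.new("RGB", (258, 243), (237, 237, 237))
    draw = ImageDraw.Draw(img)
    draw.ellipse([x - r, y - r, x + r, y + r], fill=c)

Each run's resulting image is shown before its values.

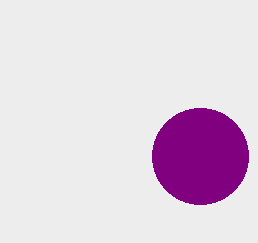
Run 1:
x = 200, y = 156, r = 48, c = 'purple'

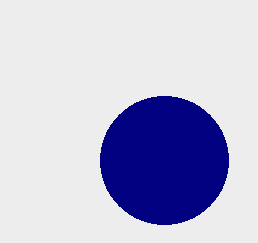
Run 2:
x = 164, y = 160, r = 64, c = 'navy'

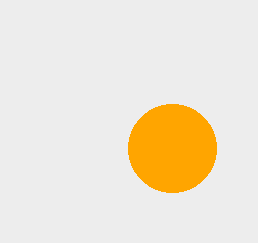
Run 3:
x = 172, y = 148, r = 44, c = 'orange'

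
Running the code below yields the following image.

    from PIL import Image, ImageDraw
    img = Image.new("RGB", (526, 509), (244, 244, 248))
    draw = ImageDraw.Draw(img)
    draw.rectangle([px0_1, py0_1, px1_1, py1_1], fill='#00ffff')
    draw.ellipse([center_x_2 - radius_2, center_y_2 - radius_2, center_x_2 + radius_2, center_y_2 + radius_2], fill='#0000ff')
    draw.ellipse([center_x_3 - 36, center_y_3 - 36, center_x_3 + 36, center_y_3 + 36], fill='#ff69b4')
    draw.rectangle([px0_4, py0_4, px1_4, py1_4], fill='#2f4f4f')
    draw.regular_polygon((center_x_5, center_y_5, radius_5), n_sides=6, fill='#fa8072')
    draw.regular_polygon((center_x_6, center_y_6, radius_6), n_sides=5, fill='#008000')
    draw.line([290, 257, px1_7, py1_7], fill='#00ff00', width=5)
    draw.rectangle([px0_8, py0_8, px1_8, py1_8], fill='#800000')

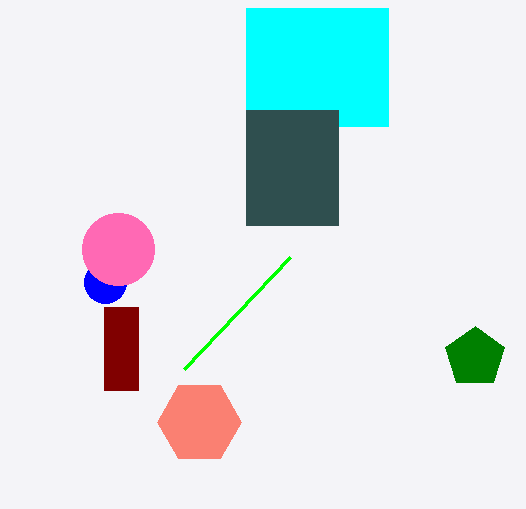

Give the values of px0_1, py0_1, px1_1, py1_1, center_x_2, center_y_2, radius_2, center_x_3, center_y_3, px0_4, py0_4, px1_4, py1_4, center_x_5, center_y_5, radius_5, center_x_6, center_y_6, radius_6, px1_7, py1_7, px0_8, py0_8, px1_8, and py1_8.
px0_1 = 246; py0_1 = 8; px1_1 = 388; py1_1 = 126; center_x_2 = 105; center_y_2 = 282; radius_2 = 21; center_x_3 = 118; center_y_3 = 249; px0_4 = 246; py0_4 = 110; px1_4 = 338; py1_4 = 225; center_x_5 = 199; center_y_5 = 422; radius_5 = 42; center_x_6 = 475; center_y_6 = 357; radius_6 = 31; px1_7 = 184; py1_7 = 369; px0_8 = 104; py0_8 = 307; px1_8 = 138; py1_8 = 390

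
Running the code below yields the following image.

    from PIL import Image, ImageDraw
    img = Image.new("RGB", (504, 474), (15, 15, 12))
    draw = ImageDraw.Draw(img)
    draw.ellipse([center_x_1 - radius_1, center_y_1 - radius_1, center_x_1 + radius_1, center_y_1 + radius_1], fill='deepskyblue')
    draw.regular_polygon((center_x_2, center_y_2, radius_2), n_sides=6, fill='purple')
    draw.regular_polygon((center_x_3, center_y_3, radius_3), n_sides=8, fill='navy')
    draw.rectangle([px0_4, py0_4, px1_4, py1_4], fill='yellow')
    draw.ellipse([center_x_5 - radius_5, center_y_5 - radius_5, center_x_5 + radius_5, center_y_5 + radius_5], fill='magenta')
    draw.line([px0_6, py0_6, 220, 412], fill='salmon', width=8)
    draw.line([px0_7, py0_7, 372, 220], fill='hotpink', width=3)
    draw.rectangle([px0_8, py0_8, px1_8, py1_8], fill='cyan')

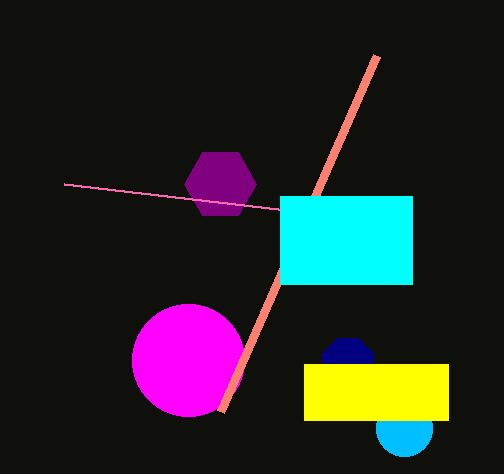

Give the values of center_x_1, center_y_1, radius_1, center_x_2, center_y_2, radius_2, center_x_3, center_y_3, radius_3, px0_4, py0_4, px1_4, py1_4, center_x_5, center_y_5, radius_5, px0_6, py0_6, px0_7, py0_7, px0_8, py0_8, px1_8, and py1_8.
center_x_1 = 404
center_y_1 = 428
radius_1 = 28
center_x_2 = 220
center_y_2 = 184
radius_2 = 36
center_x_3 = 348
center_y_3 = 364
radius_3 = 28
px0_4 = 304
py0_4 = 364
px1_4 = 448
py1_4 = 420
center_x_5 = 188
center_y_5 = 360
radius_5 = 56
px0_6 = 376
py0_6 = 56
px0_7 = 64
py0_7 = 184
px0_8 = 280
py0_8 = 196
px1_8 = 412
py1_8 = 284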